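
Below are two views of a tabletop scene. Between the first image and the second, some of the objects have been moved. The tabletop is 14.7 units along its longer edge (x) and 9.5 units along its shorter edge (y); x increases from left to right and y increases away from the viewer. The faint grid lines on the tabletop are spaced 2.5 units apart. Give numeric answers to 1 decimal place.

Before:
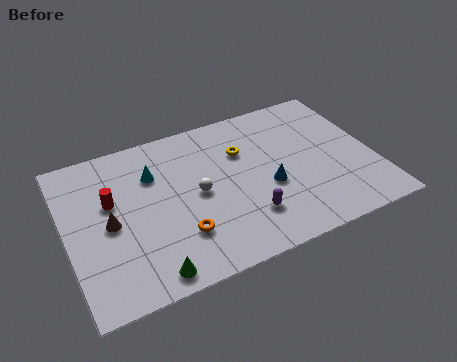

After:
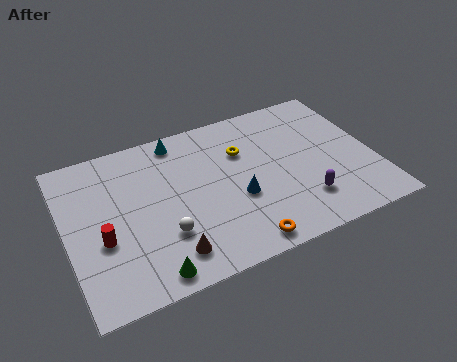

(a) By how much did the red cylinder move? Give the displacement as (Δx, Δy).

(-0.6, -2.1)

The red cylinder started near (2.2, 5.8) and ended near (1.6, 3.7).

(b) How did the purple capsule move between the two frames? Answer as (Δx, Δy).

(2.7, -0.1)

The purple capsule started near (8.3, 2.4) and ended near (11.0, 2.3).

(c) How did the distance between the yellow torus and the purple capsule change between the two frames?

+0.7

The distance was about 4.1 in the first image and 4.8 in the second, so they moved 0.7 units further apart.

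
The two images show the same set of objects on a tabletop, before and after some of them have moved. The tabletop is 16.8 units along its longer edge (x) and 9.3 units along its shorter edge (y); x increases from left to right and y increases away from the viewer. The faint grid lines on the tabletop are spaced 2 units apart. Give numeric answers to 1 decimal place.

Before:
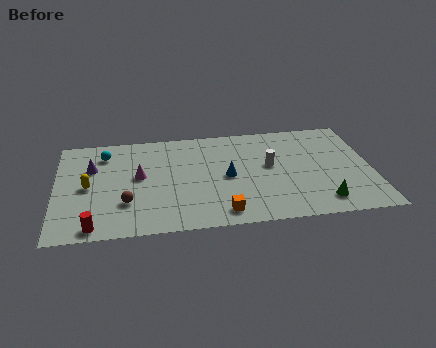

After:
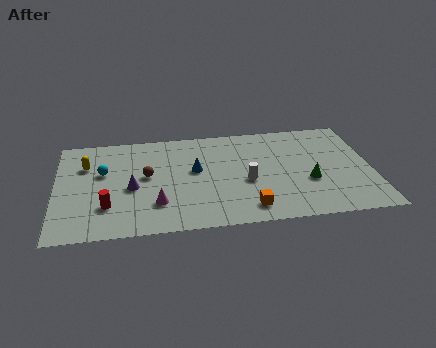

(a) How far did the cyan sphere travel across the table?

1.7

From (2.6, 7.4) to (2.5, 5.7), the cyan sphere covered √(0.1² + 1.7²) ≈ 1.7 units.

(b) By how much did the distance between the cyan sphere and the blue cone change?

-2.2

They were about 7.1 units apart before and 4.9 after — 2.2 units closer together.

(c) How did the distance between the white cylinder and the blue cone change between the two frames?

+0.6

The distance was about 2.4 in the first image and 3.0 in the second, so they moved 0.6 units further apart.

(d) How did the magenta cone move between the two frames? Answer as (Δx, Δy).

(0.9, -2.6)

The magenta cone was at about (4.4, 5.1) and moved to about (5.3, 2.5).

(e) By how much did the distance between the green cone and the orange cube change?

-1.4

They were about 5.3 units apart before and 3.9 after — 1.4 units closer together.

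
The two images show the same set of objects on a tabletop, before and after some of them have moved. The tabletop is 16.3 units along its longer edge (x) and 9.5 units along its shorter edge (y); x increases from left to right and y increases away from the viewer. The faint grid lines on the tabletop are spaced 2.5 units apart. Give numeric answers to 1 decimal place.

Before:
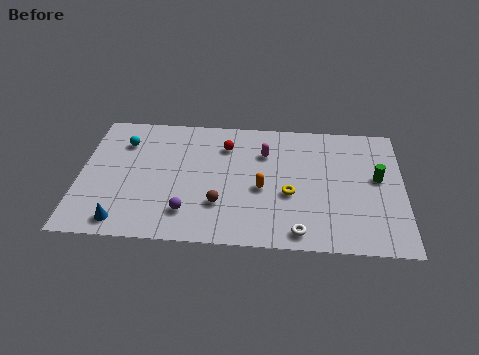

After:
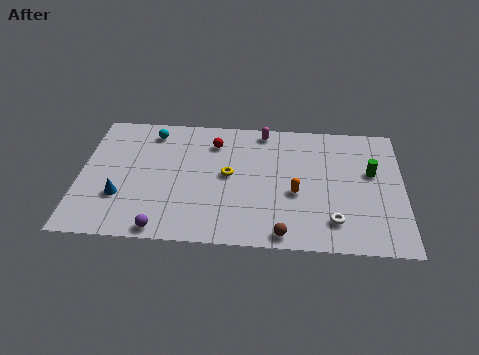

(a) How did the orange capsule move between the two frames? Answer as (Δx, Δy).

(1.7, -0.2)

The orange capsule was at about (9.2, 4.1) and moved to about (10.9, 3.9).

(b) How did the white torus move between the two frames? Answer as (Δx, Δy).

(1.7, 0.9)

The white torus started near (11.1, 1.1) and ended near (12.8, 2.0).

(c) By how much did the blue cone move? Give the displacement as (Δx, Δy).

(-0.2, 1.8)

The blue cone started near (2.3, 1.2) and ended near (2.1, 3.0).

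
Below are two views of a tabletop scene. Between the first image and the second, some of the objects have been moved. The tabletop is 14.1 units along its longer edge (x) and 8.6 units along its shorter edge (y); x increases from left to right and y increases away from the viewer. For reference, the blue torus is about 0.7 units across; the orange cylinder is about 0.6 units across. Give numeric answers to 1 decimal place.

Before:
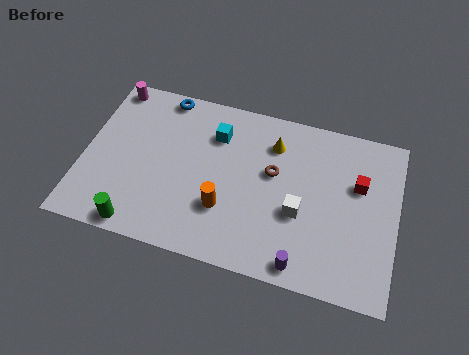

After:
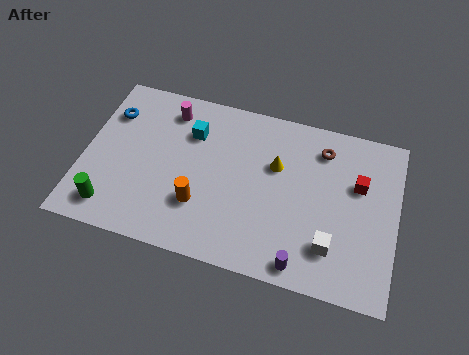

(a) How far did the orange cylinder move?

1.1

From (6.5, 2.7) to (5.4, 2.6), the orange cylinder covered √(1.1² + 0.1²) ≈ 1.1 units.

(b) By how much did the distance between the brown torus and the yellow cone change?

+0.9

Before: roughly 1.5 units apart; after: 2.4. That's 0.9 units further apart.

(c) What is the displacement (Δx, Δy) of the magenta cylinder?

(2.7, -0.6)

The magenta cylinder started near (0.9, 7.7) and ended near (3.6, 7.1).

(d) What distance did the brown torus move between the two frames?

2.8

The brown torus was near (8.5, 5.1) before and (10.6, 6.9) after, so it travelled √(2.1² + 1.8²) ≈ 2.8 units.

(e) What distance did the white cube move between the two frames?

2.0

The white cube was near (9.8, 3.4) before and (11.3, 2.1) after, so it travelled √(1.5² + 1.3²) ≈ 2.0 units.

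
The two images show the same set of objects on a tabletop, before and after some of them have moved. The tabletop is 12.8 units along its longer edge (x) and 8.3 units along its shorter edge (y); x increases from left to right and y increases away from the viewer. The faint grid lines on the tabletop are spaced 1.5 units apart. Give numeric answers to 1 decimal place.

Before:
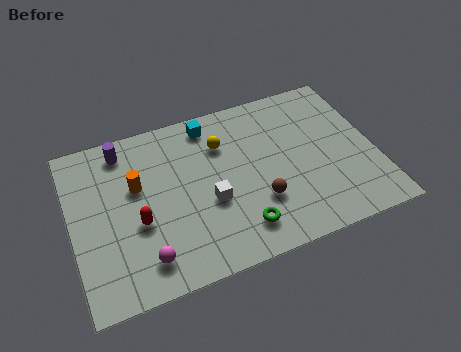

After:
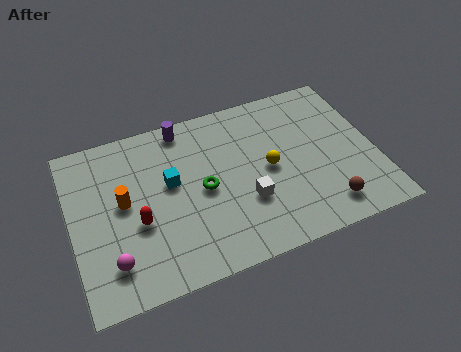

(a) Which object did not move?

the red capsule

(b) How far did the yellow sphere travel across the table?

2.6

From (6.5, 6.0) to (8.3, 4.1), the yellow sphere covered √(1.8² + 1.9²) ≈ 2.6 units.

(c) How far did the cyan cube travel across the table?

3.1

From (6.1, 7.2) to (4.2, 4.8), the cyan cube covered √(1.9² + 2.4²) ≈ 3.1 units.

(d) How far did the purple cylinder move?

2.6

From (2.4, 7.1) to (5.0, 7.4), the purple cylinder covered √(2.6² + 0.3²) ≈ 2.6 units.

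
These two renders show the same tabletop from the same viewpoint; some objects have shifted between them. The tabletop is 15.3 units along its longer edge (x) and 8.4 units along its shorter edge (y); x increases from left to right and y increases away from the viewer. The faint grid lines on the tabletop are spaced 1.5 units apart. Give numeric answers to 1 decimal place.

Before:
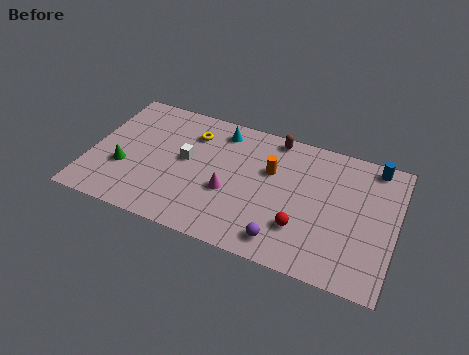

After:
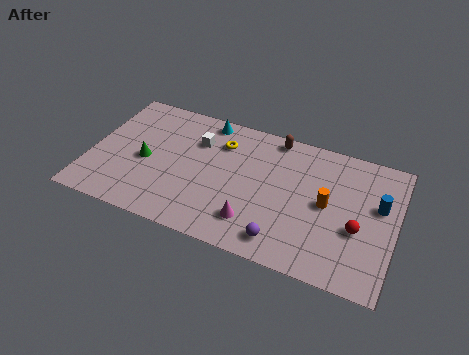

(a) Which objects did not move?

the brown capsule and the purple sphere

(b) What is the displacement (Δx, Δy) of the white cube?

(0.4, 1.4)

The white cube started near (4.8, 4.6) and ended near (5.2, 6.0).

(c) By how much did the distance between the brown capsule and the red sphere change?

+0.7

The distance was about 5.5 in the first image and 6.2 in the second, so they moved 0.7 units further apart.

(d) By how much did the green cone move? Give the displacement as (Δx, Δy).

(1.0, 0.8)

The green cone was at about (1.8, 3.0) and moved to about (2.8, 3.8).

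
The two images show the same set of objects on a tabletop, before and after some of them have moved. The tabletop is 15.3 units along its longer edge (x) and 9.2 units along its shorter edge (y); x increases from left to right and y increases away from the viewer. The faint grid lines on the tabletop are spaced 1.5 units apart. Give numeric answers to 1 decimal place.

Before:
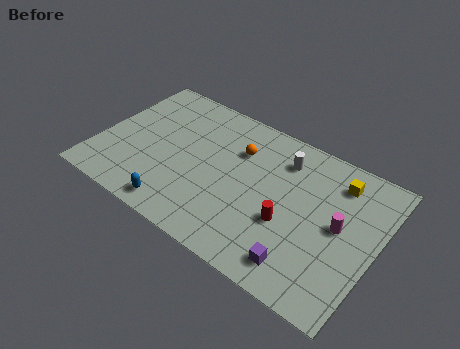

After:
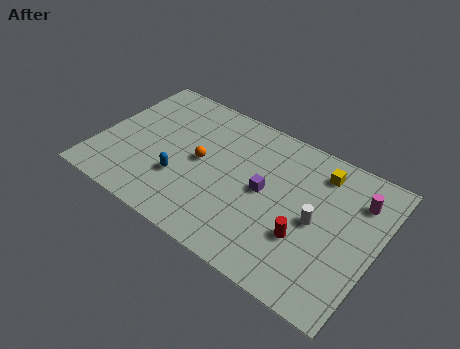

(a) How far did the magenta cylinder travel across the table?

2.2

The magenta cylinder was near (13.3, 4.8) before and (14.0, 6.9) after, so it travelled √(0.7² + 2.1²) ≈ 2.2 units.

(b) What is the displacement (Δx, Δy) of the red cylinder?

(1.0, -0.4)

The red cylinder started near (10.7, 3.5) and ended near (11.7, 3.1).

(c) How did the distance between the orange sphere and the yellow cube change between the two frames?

+1.3

The distance was about 5.5 in the first image and 6.8 in the second, so they moved 1.3 units further apart.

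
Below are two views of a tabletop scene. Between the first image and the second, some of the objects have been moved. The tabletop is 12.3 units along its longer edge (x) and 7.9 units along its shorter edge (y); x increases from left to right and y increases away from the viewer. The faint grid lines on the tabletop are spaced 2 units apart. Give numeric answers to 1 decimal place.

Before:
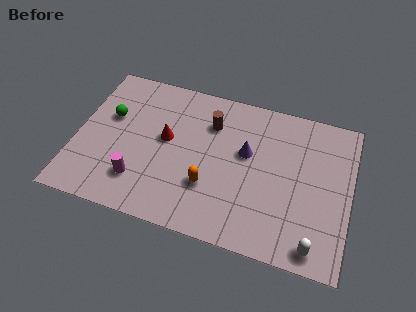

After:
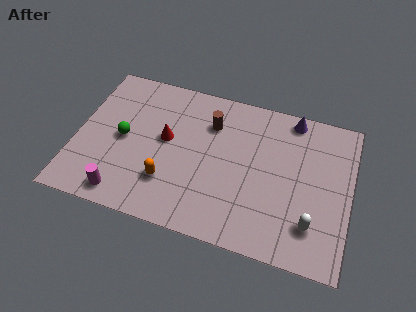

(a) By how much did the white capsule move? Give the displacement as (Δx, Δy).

(-0.2, 1.0)

From the two frames, the white capsule sits at roughly (10.9, 0.9) before and (10.7, 1.9) after.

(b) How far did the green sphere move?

1.2

From (1.4, 4.9) to (2.1, 3.9), the green sphere covered √(0.7² + 1.0²) ≈ 1.2 units.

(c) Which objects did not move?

the brown cylinder and the red cone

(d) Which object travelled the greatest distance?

the purple cone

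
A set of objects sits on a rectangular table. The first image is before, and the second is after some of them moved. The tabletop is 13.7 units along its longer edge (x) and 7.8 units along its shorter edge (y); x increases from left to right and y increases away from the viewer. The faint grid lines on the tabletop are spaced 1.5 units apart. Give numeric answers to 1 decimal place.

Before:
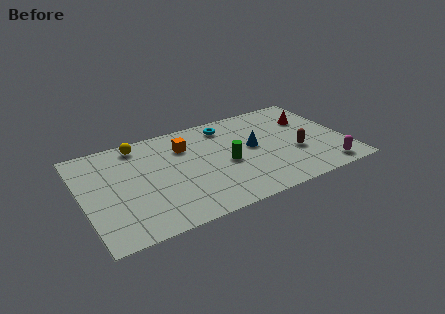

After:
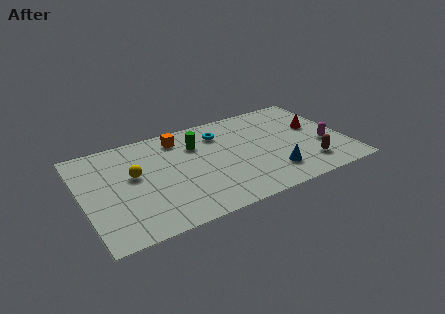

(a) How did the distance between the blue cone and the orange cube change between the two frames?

+2.7

Before: roughly 3.7 units apart; after: 6.4. That's 2.7 units further apart.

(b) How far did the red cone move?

0.8

The red cone moved from about (12.1, 5.4) to (12.3, 4.6), a distance of √(0.2² + 0.8²) ≈ 0.8.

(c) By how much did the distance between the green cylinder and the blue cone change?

+3.5

The distance was about 1.7 in the first image and 5.2 in the second, so they moved 3.5 units further apart.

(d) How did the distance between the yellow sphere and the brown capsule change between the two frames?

+0.5

Before: roughly 8.7 units apart; after: 9.2. That's 0.5 units further apart.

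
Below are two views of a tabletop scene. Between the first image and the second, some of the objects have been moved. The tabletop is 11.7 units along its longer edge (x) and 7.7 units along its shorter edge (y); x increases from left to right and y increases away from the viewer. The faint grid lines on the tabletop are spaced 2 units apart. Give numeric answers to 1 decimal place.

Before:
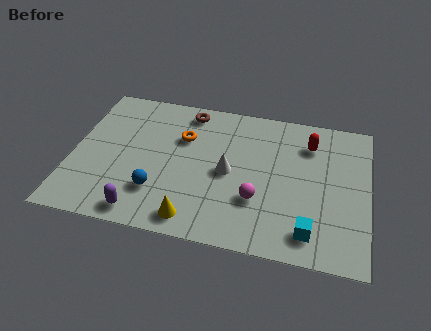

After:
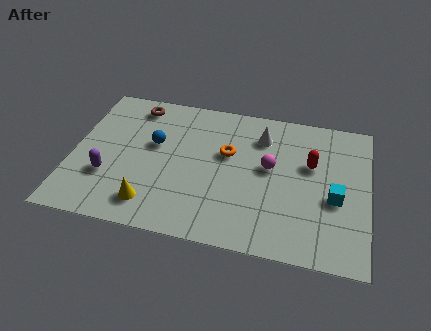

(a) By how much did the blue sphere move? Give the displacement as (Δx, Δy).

(-0.3, 2.5)

From the two frames, the blue sphere sits at roughly (3.5, 2.1) before and (3.2, 4.6) after.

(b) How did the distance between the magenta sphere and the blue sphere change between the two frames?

+0.7

Before: roughly 3.9 units apart; after: 4.6. That's 0.7 units further apart.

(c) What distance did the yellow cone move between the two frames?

1.7

The yellow cone was near (5.0, 1.0) before and (3.3, 1.4) after, so it travelled √(1.7² + 0.4²) ≈ 1.7 units.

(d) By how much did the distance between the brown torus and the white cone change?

+1.6

They were about 3.5 units apart before and 5.1 after — 1.6 units further apart.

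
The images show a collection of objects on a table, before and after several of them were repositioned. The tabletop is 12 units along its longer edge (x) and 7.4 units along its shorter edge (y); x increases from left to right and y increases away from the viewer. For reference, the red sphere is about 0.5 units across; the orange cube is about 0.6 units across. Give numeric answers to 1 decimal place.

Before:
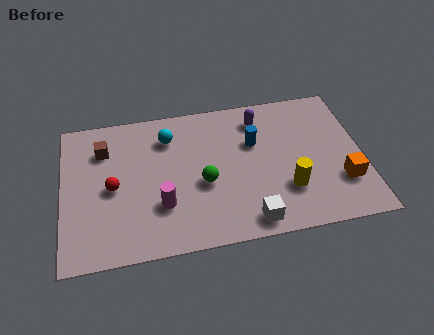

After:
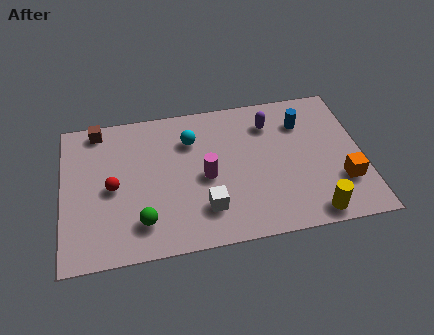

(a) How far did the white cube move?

1.9

The white cube moved from about (7.3, 0.9) to (5.6, 1.8), a distance of √(1.7² + 0.9²) ≈ 1.9.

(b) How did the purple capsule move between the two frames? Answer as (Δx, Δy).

(0.4, -0.3)

The purple capsule started near (8.0, 6.0) and ended near (8.4, 5.7).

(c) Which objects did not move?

the orange cube and the red sphere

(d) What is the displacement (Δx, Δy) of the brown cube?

(-0.2, 1.1)

The brown cube was at about (1.7, 5.5) and moved to about (1.5, 6.6).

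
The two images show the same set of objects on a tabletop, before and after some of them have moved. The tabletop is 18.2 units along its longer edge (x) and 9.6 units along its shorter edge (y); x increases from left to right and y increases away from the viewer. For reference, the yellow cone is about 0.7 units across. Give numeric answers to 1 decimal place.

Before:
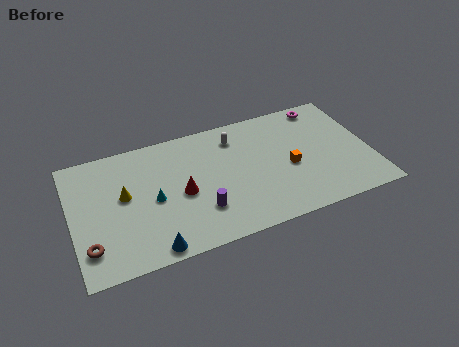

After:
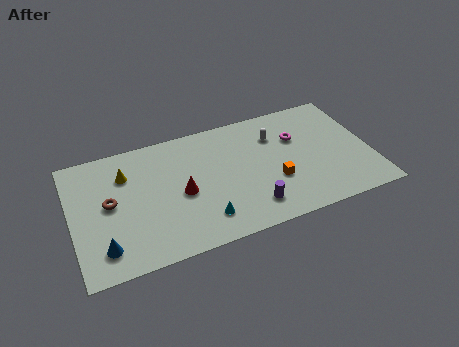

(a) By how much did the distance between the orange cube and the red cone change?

-0.9

They were about 6.6 units apart before and 5.7 after — 0.9 units closer together.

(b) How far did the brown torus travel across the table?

3.2

From (0.9, 2.2) to (2.3, 5.1), the brown torus covered √(1.4² + 2.9²) ≈ 3.2 units.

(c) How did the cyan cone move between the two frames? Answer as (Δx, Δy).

(2.8, -2.5)

The cyan cone started near (4.9, 4.5) and ended near (7.7, 2.0).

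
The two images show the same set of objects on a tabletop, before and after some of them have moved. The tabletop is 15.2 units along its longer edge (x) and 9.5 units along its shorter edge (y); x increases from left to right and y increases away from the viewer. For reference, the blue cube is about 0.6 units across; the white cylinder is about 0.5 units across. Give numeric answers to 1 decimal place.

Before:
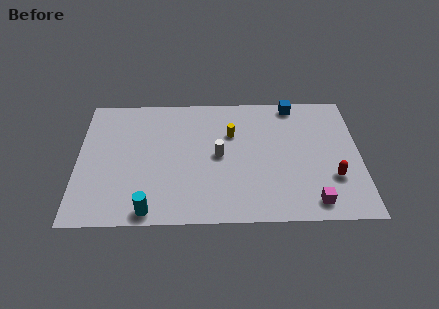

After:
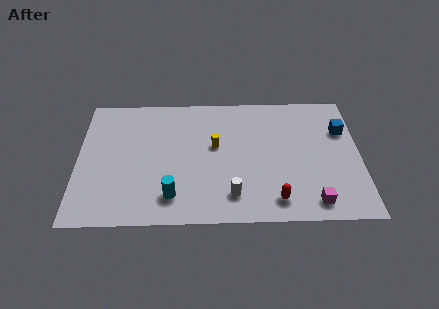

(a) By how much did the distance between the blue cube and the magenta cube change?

-1.9

The distance was about 7.4 in the first image and 5.5 in the second, so they moved 1.9 units closer together.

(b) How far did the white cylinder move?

3.0

The white cylinder was near (7.6, 4.8) before and (8.3, 1.9) after, so it travelled √(0.7² + 2.9²) ≈ 3.0 units.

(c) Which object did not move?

the magenta cube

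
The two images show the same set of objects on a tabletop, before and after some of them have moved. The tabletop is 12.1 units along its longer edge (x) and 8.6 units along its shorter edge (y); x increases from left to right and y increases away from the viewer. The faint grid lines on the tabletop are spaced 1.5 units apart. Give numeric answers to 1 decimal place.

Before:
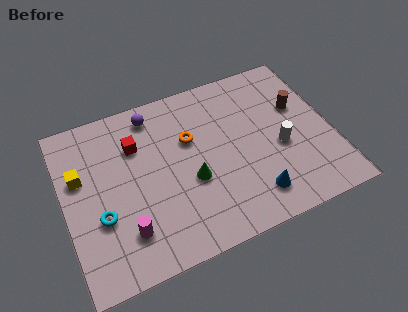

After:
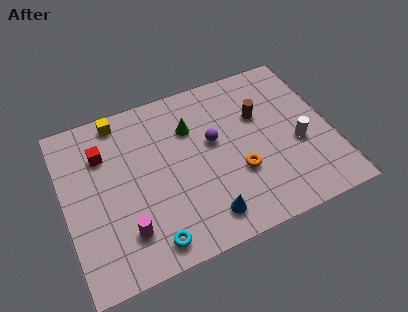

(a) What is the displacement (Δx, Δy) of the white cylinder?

(0.8, -0.1)

From the two frames, the white cylinder sits at roughly (9.7, 3.6) before and (10.5, 3.5) after.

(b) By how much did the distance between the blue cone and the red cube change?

-0.3

They were about 6.6 units apart before and 6.3 after — 0.3 units closer together.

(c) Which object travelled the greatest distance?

the purple sphere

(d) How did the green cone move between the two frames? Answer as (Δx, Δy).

(0.3, 2.7)

The green cone started near (5.6, 3.4) and ended near (5.9, 6.1).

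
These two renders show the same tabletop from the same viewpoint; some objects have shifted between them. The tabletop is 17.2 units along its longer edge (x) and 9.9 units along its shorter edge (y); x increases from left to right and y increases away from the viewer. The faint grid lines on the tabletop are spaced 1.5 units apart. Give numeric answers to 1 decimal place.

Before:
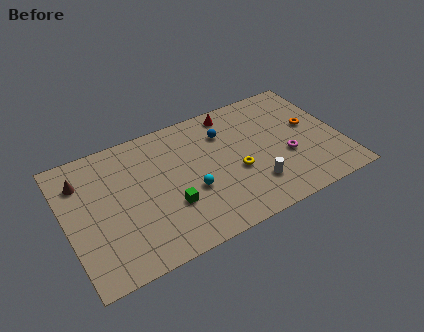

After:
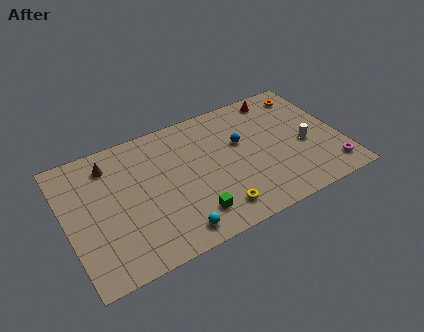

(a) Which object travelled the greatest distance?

the white cylinder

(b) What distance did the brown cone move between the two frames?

1.9

The brown cone moved from about (1.2, 7.5) to (3.0, 8.0), a distance of √(1.8² + 0.5²) ≈ 1.9.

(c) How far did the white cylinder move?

3.9

The white cylinder moved from about (11.4, 2.5) to (14.9, 4.2), a distance of √(3.5² + 1.7²) ≈ 3.9.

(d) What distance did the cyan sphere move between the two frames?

2.9

The cyan sphere moved from about (7.6, 3.8) to (6.2, 1.3), a distance of √(1.4² + 2.5²) ≈ 2.9.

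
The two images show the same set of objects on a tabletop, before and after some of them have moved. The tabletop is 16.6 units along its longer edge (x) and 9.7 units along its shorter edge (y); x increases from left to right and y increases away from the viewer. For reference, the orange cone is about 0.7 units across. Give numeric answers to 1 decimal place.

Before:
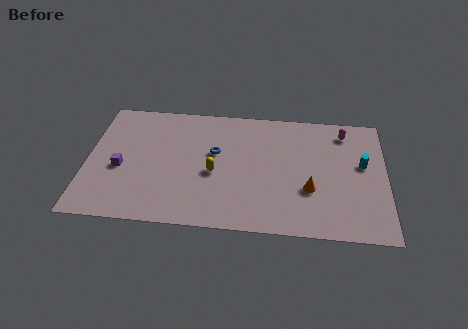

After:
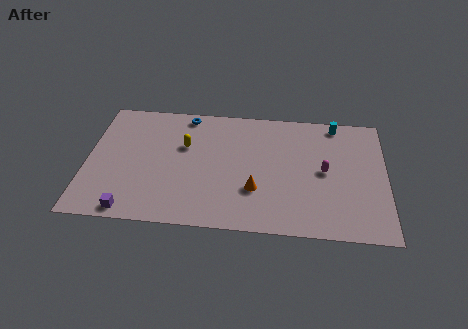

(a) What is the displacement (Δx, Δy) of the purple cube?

(0.7, -3.2)

The purple cube started near (1.9, 4.1) and ended near (2.6, 0.9).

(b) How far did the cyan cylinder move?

3.4

From (15.3, 5.6) to (13.8, 8.7), the cyan cylinder covered √(1.5² + 3.1²) ≈ 3.4 units.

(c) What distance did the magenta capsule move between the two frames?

3.4

The magenta capsule moved from about (14.3, 8.1) to (13.2, 4.9), a distance of √(1.1² + 3.2²) ≈ 3.4.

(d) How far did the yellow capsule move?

2.6

From (7.1, 4.2) to (5.4, 6.2), the yellow capsule covered √(1.7² + 2.0²) ≈ 2.6 units.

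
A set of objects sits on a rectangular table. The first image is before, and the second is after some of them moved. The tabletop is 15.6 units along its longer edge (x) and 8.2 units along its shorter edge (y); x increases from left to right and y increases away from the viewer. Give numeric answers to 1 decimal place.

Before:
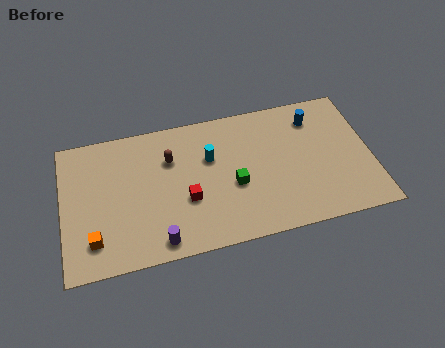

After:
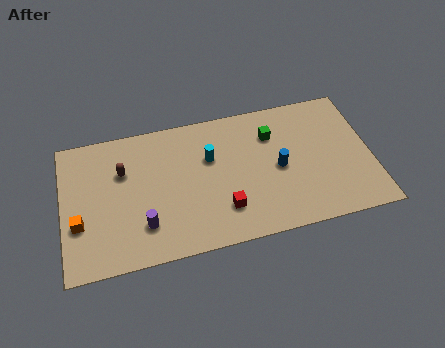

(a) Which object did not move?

the cyan cylinder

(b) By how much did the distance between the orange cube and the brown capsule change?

-2.1

The distance was about 5.6 in the first image and 3.5 in the second, so they moved 2.1 units closer together.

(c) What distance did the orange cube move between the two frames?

1.3

The orange cube moved from about (1.5, 1.8) to (0.8, 2.9), a distance of √(0.7² + 1.1²) ≈ 1.3.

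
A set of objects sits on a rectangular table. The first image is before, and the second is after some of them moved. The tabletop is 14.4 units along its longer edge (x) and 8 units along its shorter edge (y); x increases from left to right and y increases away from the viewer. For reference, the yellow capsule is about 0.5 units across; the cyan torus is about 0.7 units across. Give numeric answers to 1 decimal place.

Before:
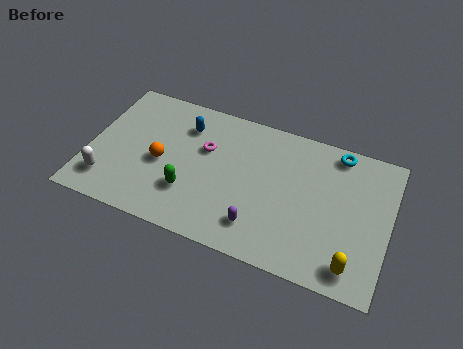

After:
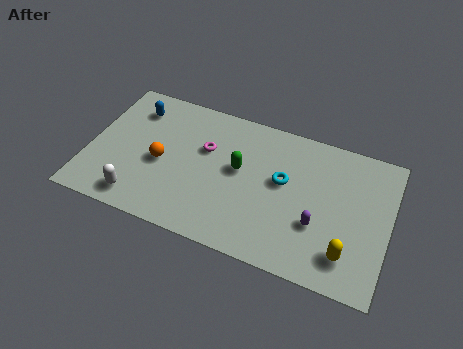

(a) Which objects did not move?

the orange sphere and the magenta torus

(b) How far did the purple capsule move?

2.9

The purple capsule was near (8.4, 1.7) before and (11.1, 2.8) after, so it travelled √(2.7² + 1.1²) ≈ 2.9 units.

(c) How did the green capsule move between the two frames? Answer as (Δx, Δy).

(2.2, 2.1)

From the two frames, the green capsule sits at roughly (5.0, 2.4) before and (7.2, 4.5) after.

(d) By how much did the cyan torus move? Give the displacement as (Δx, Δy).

(-2.4, -2.5)

From the two frames, the cyan torus sits at roughly (11.7, 7.1) before and (9.3, 4.6) after.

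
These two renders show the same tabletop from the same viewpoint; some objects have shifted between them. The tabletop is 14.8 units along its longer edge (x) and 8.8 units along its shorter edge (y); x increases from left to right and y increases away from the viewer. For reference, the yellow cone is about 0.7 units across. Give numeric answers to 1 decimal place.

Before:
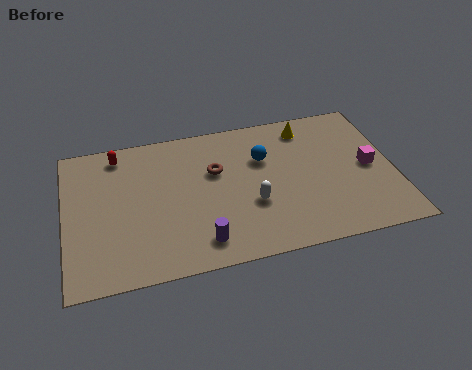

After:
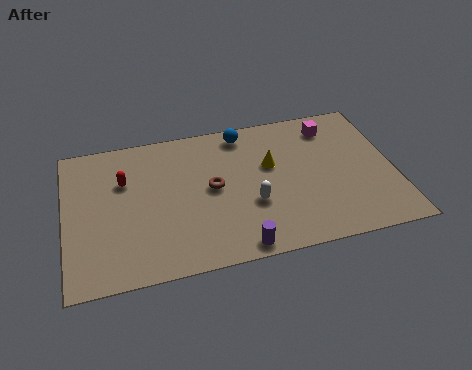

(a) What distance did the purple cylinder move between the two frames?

1.7

From (5.9, 1.5) to (7.5, 0.8), the purple cylinder covered √(1.6² + 0.7²) ≈ 1.7 units.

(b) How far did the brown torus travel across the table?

1.0

The brown torus was near (6.8, 5.6) before and (6.6, 4.6) after, so it travelled √(0.2² + 1.0²) ≈ 1.0 units.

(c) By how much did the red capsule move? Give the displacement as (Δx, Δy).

(0.2, -1.7)

The red capsule started near (2.5, 7.6) and ended near (2.7, 5.9).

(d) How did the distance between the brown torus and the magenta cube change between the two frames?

-0.8

The distance was about 7.0 in the first image and 6.2 in the second, so they moved 0.8 units closer together.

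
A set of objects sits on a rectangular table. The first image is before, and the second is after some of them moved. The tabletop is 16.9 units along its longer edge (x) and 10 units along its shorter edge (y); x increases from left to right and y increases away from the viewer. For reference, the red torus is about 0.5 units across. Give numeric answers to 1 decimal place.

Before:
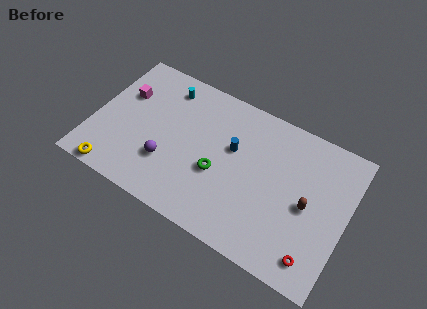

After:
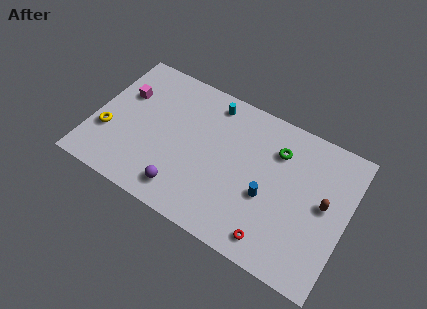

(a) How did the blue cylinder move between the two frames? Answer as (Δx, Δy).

(2.6, -2.1)

From the two frames, the blue cylinder sits at roughly (9.2, 6.1) before and (11.8, 4.0) after.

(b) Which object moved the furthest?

the green torus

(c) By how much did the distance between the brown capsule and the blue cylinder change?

-1.6

They were about 5.4 units apart before and 3.8 after — 1.6 units closer together.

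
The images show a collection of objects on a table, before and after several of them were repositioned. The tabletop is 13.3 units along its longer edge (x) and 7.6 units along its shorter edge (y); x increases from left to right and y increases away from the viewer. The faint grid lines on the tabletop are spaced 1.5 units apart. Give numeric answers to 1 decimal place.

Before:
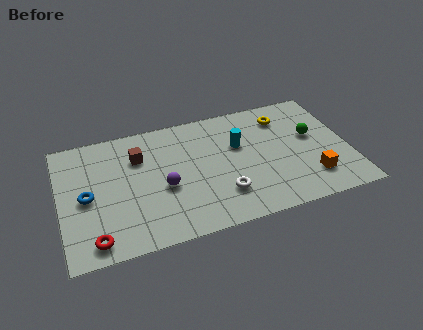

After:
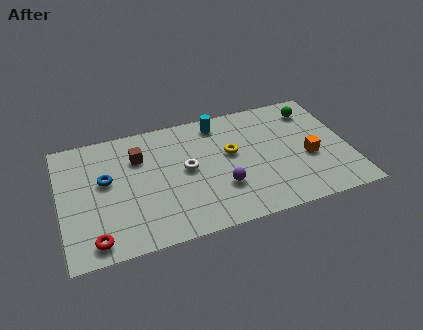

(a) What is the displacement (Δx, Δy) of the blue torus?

(0.9, 0.8)

The blue torus started near (1.2, 3.6) and ended near (2.1, 4.4).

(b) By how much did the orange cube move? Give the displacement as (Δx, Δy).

(0.0, 1.3)

From the two frames, the orange cube sits at roughly (11.4, 1.8) before and (11.4, 3.1) after.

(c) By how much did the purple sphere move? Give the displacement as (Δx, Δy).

(2.6, -0.8)

The purple sphere was at about (4.7, 3.2) and moved to about (7.3, 2.4).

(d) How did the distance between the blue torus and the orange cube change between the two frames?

-1.0

The distance was about 10.4 in the first image and 9.4 in the second, so they moved 1.0 units closer together.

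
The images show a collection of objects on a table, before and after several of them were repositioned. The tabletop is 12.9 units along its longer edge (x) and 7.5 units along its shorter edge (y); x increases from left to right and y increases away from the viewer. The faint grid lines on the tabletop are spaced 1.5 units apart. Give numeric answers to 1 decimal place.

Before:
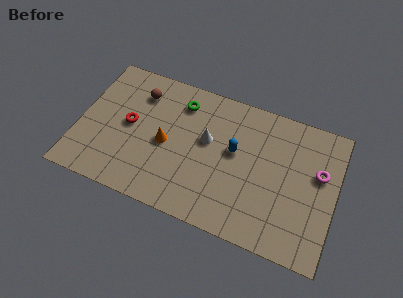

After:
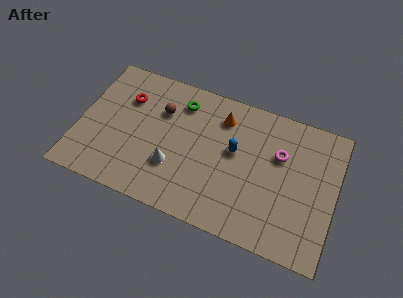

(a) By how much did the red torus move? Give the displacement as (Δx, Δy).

(-0.3, 1.4)

The red torus started near (2.5, 3.9) and ended near (2.2, 5.3).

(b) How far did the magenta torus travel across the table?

2.0

From (12.0, 4.6) to (10.0, 4.9), the magenta torus covered √(2.0² + 0.3²) ≈ 2.0 units.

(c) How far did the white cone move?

2.5

The white cone was near (6.4, 4.4) before and (4.9, 2.4) after, so it travelled √(1.5² + 2.0²) ≈ 2.5 units.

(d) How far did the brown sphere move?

1.3

From (2.8, 5.8) to (4.0, 5.2), the brown sphere covered √(1.2² + 0.6²) ≈ 1.3 units.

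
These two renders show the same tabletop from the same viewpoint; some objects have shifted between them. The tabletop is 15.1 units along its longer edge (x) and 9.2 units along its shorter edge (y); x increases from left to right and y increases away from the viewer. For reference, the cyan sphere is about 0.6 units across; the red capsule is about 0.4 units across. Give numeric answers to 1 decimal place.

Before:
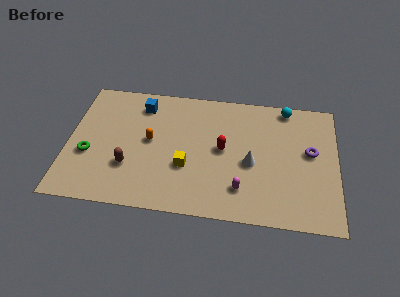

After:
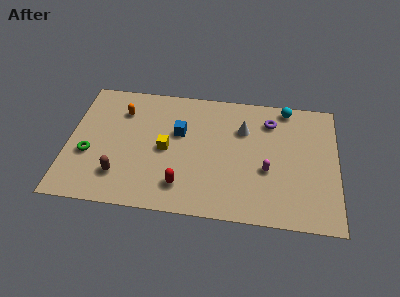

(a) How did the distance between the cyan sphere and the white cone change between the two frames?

-1.6

The distance was about 4.7 in the first image and 3.1 in the second, so they moved 1.6 units closer together.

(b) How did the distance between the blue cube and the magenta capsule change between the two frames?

-2.5

They were about 7.9 units apart before and 5.4 after — 2.5 units closer together.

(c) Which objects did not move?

the green torus and the cyan sphere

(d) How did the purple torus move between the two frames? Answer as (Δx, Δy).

(-2.3, 2.0)

From the two frames, the purple torus sits at roughly (13.6, 5.2) before and (11.3, 7.2) after.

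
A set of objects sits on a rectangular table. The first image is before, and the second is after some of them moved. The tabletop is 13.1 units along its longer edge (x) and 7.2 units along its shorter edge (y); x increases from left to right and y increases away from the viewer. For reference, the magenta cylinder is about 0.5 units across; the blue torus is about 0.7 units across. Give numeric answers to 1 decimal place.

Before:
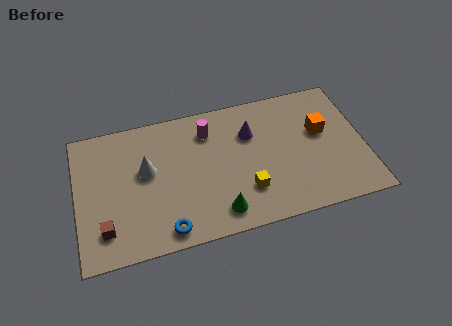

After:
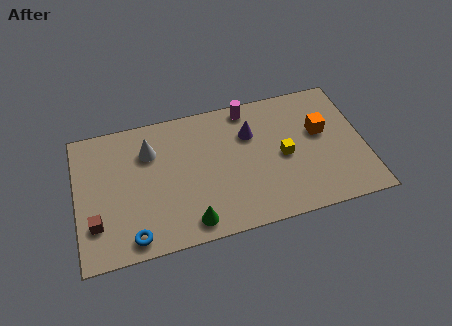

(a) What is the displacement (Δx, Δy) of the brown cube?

(-0.4, 0.4)

From the two frames, the brown cube sits at roughly (1.2, 1.6) before and (0.8, 2.0) after.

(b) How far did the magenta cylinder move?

2.1

The magenta cylinder moved from about (6.1, 5.6) to (8.0, 6.4), a distance of √(1.9² + 0.8²) ≈ 2.1.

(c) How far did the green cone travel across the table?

1.3

The green cone moved from about (6.3, 1.2) to (5.0, 1.0), a distance of √(1.3² + 0.2²) ≈ 1.3.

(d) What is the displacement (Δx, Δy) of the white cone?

(0.2, 1.0)

From the two frames, the white cone sits at roughly (3.2, 4.2) before and (3.4, 5.2) after.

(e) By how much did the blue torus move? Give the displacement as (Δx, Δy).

(-1.5, 0.0)

The blue torus was at about (3.9, 0.9) and moved to about (2.4, 0.9).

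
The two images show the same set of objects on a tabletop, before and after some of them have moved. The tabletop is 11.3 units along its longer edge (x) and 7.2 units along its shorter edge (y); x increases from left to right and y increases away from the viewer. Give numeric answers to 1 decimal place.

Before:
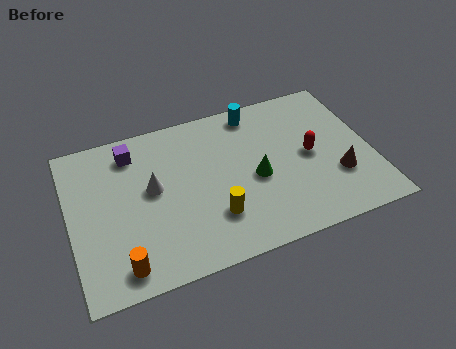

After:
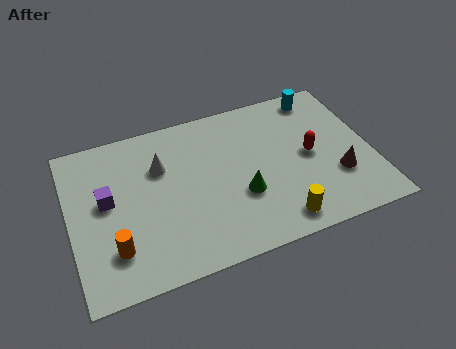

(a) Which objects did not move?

the red capsule and the brown cone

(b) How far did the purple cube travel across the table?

2.2

From (2.5, 5.9) to (1.4, 4.0), the purple cube covered √(1.1² + 1.9²) ≈ 2.2 units.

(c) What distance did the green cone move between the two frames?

0.8

The green cone moved from about (6.9, 3.2) to (6.3, 2.6), a distance of √(0.6² + 0.6²) ≈ 0.8.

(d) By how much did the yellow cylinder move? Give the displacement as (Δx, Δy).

(2.3, -1.0)

From the two frames, the yellow cylinder sits at roughly (5.2, 2.0) before and (7.5, 1.0) after.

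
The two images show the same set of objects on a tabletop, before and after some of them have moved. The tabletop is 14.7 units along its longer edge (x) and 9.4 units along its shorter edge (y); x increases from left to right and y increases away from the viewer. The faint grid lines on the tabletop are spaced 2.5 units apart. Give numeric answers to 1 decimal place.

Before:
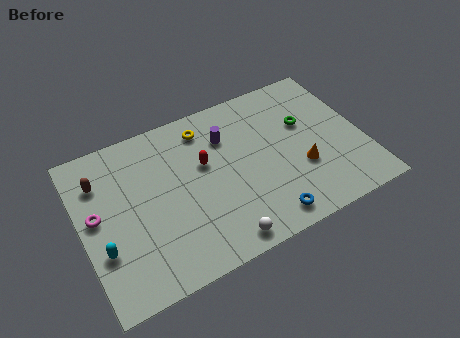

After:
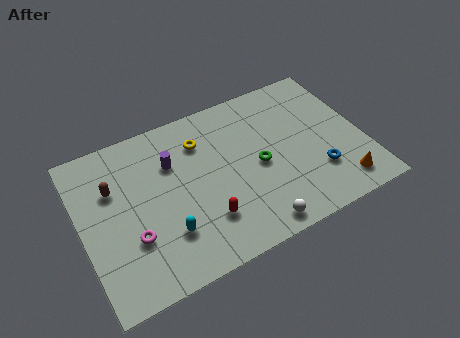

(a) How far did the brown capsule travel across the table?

0.9

From (1.2, 7.0) to (1.8, 6.3), the brown capsule covered √(0.6² + 0.7²) ≈ 0.9 units.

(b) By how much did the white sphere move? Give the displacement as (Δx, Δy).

(1.8, 0.0)

From the two frames, the white sphere sits at roughly (6.7, 1.0) before and (8.5, 1.0) after.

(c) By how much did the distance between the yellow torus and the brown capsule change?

-0.9

The distance was about 5.7 in the first image and 4.8 in the second, so they moved 0.9 units closer together.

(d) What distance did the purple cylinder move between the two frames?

2.9

The purple cylinder was near (7.8, 6.8) before and (4.9, 6.5) after, so it travelled √(2.9² + 0.3²) ≈ 2.9 units.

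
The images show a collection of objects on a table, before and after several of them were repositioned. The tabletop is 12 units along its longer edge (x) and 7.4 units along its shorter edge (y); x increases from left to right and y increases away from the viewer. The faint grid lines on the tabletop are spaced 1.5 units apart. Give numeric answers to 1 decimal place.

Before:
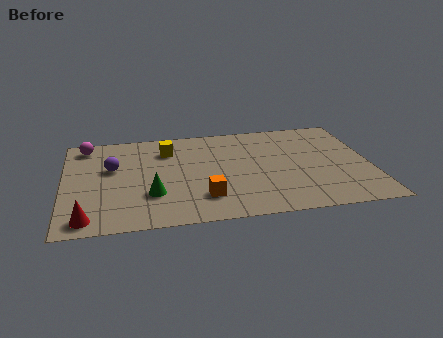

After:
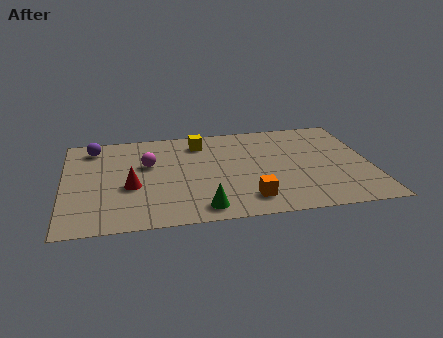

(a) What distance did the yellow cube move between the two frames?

1.4

The yellow cube was near (4.1, 5.6) before and (5.4, 6.0) after, so it travelled √(1.3² + 0.4²) ≈ 1.4 units.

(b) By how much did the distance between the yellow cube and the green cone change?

+1.6

The distance was about 3.4 in the first image and 5.0 in the second, so they moved 1.6 units further apart.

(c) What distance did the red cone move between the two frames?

2.7

From (0.9, 0.9) to (2.6, 3.0), the red cone covered √(1.7² + 2.1²) ≈ 2.7 units.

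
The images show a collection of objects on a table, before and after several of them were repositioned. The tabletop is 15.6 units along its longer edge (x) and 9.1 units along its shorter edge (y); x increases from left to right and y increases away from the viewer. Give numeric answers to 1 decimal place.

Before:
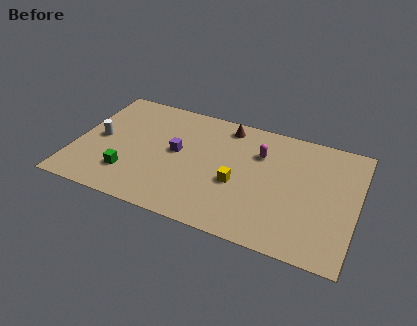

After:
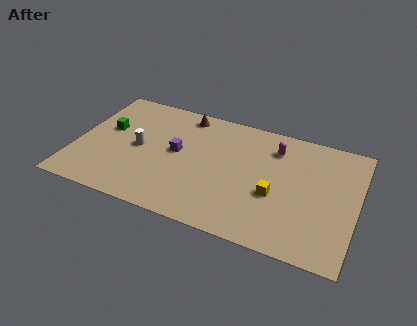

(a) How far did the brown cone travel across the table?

2.4

The brown cone was near (8.1, 7.9) before and (5.7, 8.0) after, so it travelled √(2.4² + 0.1²) ≈ 2.4 units.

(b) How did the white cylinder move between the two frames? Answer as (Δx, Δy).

(2.2, 0.0)

From the two frames, the white cylinder sits at roughly (1.3, 4.5) before and (3.5, 4.5) after.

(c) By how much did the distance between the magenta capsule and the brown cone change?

+2.8

They were about 2.5 units apart before and 5.3 after — 2.8 units further apart.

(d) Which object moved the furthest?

the green cube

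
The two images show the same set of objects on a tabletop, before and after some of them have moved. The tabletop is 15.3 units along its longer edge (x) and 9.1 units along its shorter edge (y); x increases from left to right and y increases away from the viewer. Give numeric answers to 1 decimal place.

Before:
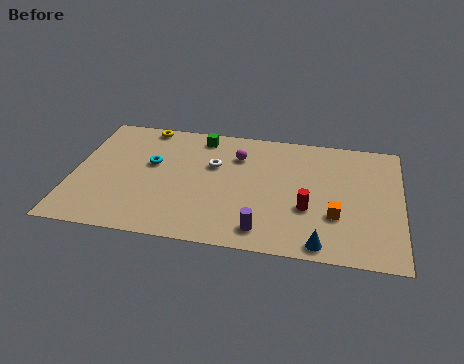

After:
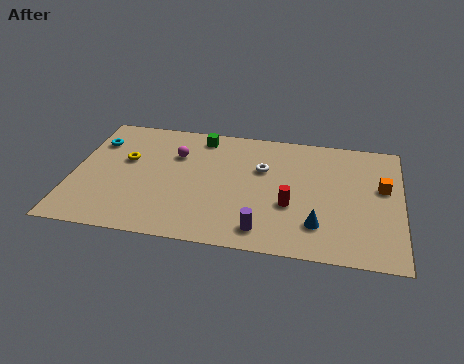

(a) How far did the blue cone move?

1.3

From (11.7, 0.9) to (11.5, 2.2), the blue cone covered √(0.2² + 1.3²) ≈ 1.3 units.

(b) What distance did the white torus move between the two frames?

2.3

The white torus was near (6.5, 5.8) before and (8.8, 5.9) after, so it travelled √(2.3² + 0.1²) ≈ 2.3 units.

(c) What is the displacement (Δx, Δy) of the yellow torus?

(-0.7, -2.8)

The yellow torus was at about (3.1, 8.3) and moved to about (2.4, 5.5).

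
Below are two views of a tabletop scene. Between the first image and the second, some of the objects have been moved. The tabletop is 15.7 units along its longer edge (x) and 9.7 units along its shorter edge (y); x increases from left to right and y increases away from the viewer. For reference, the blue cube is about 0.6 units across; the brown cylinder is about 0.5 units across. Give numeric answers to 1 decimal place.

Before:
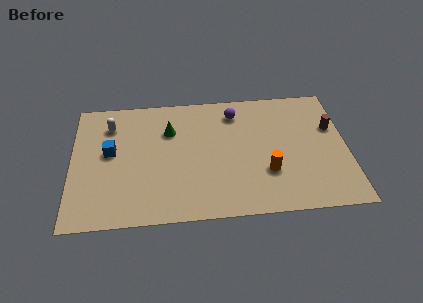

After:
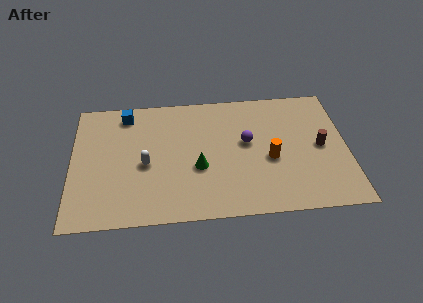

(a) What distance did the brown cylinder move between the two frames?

1.6

The brown cylinder moved from about (14.9, 6.2) to (14.2, 4.8), a distance of √(0.7² + 1.4²) ≈ 1.6.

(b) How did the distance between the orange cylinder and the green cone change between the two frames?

-2.5

The distance was about 6.6 in the first image and 4.1 in the second, so they moved 2.5 units closer together.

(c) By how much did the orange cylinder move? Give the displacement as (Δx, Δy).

(0.2, 1.0)

The orange cylinder was at about (11.1, 3.1) and moved to about (11.3, 4.1).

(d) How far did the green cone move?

3.4

The green cone moved from about (5.6, 6.8) to (7.2, 3.8), a distance of √(1.6² + 3.0²) ≈ 3.4.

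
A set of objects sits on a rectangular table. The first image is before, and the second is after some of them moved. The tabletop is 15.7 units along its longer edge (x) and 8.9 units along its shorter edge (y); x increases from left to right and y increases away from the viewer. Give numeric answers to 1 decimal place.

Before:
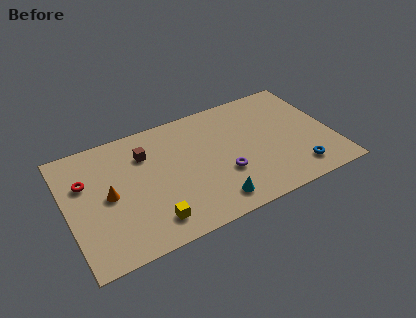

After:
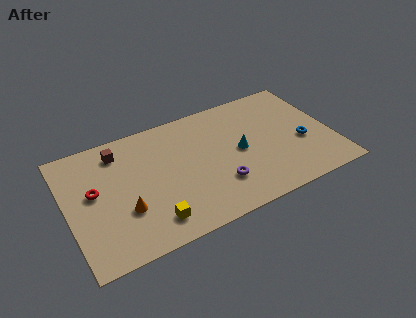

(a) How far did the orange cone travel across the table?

1.6

The orange cone was near (2.4, 4.4) before and (3.2, 3.0) after, so it travelled √(0.8² + 1.4²) ≈ 1.6 units.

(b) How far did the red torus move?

1.0

The red torus was near (1.2, 5.9) before and (1.6, 5.0) after, so it travelled √(0.4² + 0.9²) ≈ 1.0 units.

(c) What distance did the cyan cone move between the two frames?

3.6

The cyan cone moved from about (8.2, 1.4) to (10.2, 4.4), a distance of √(2.0² + 3.0²) ≈ 3.6.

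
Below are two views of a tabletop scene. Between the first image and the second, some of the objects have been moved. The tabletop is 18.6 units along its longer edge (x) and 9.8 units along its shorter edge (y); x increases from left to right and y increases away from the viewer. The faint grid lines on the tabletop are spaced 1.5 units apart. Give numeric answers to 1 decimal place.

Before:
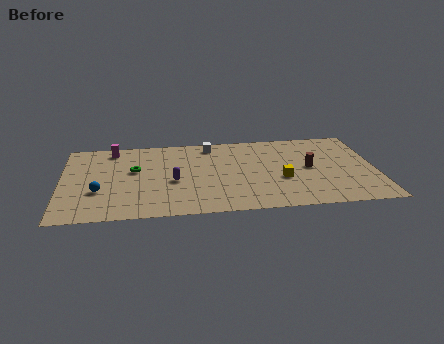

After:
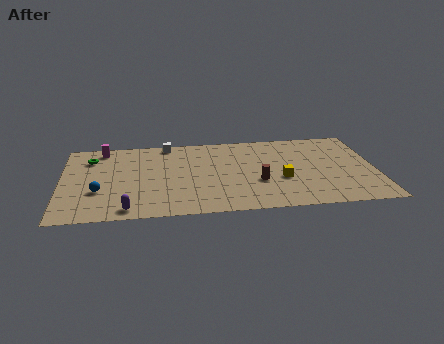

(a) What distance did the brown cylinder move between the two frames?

3.4

The brown cylinder was near (14.7, 5.0) before and (11.6, 3.6) after, so it travelled √(3.1² + 1.4²) ≈ 3.4 units.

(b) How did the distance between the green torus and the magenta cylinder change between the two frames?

-1.7

The distance was about 3.0 in the first image and 1.3 in the second, so they moved 1.7 units closer together.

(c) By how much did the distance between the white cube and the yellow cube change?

+2.2

They were about 6.2 units apart before and 8.4 after — 2.2 units further apart.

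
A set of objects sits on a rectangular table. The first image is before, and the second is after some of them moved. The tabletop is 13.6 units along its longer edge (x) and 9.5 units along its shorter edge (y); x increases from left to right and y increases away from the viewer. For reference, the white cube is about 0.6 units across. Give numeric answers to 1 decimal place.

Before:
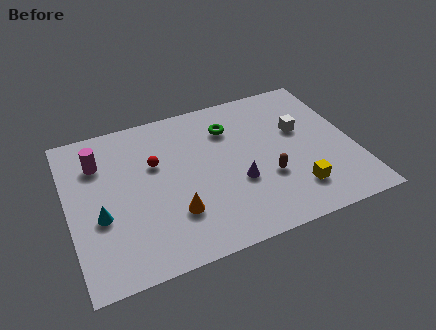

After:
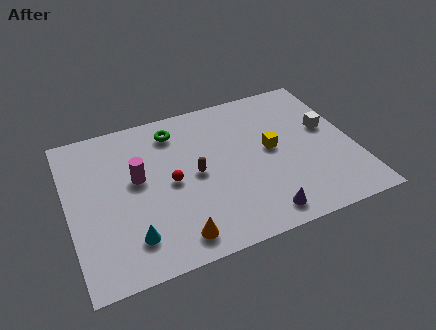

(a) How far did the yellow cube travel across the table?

3.0

The yellow cube moved from about (10.5, 2.1) to (9.7, 5.0), a distance of √(0.8² + 2.9²) ≈ 3.0.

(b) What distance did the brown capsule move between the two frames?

3.6

The brown capsule was near (9.3, 3.3) before and (6.0, 4.7) after, so it travelled √(3.3² + 1.4²) ≈ 3.6 units.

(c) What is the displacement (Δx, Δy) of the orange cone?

(-0.1, -1.4)

The orange cone was at about (4.8, 2.7) and moved to about (4.7, 1.3).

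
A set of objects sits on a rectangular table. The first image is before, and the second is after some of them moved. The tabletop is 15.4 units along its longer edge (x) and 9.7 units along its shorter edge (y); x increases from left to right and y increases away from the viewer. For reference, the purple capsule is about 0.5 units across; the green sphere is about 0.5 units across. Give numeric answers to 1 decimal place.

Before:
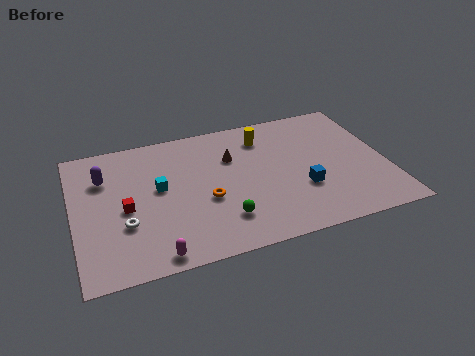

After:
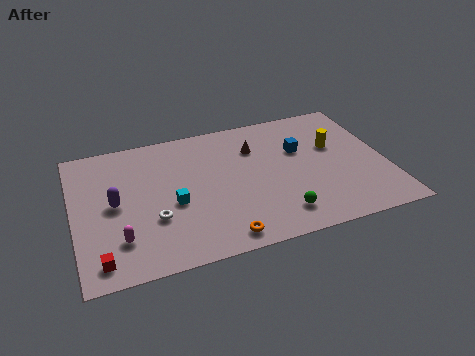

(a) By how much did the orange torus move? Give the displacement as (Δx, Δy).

(0.5, -2.8)

The orange torus started near (6.4, 3.9) and ended near (6.9, 1.1).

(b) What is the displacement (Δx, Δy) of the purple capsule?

(0.4, -2.0)

The purple capsule started near (1.6, 6.9) and ended near (2.0, 4.9).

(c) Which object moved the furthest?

the yellow cylinder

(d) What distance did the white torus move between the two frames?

1.4

The white torus moved from about (2.4, 3.3) to (3.8, 3.3), a distance of √(1.4² + 0.0²) ≈ 1.4.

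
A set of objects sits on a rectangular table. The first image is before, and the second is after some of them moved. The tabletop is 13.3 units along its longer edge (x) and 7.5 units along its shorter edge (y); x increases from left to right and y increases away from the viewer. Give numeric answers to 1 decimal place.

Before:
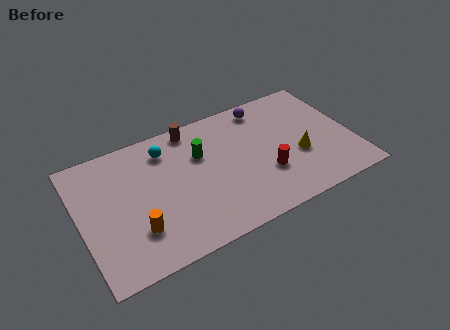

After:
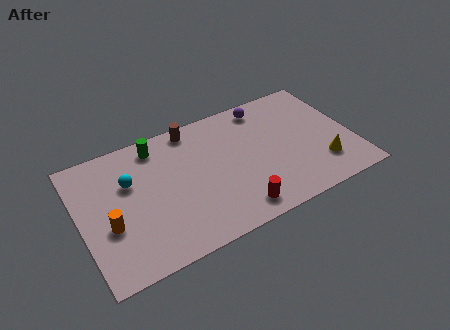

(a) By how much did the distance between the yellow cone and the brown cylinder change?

+1.4

The distance was about 6.1 in the first image and 7.5 in the second, so they moved 1.4 units further apart.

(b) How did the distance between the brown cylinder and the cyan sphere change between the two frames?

+2.2

Before: roughly 1.6 units apart; after: 3.8. That's 2.2 units further apart.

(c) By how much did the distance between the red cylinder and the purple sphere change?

+1.8

The distance was about 4.0 in the first image and 5.8 in the second, so they moved 1.8 units further apart.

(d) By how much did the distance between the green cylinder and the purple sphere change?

+1.7

Before: roughly 3.7 units apart; after: 5.4. That's 1.7 units further apart.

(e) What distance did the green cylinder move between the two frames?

2.4

The green cylinder moved from about (6.0, 5.0) to (4.0, 6.4), a distance of √(2.0² + 1.4²) ≈ 2.4.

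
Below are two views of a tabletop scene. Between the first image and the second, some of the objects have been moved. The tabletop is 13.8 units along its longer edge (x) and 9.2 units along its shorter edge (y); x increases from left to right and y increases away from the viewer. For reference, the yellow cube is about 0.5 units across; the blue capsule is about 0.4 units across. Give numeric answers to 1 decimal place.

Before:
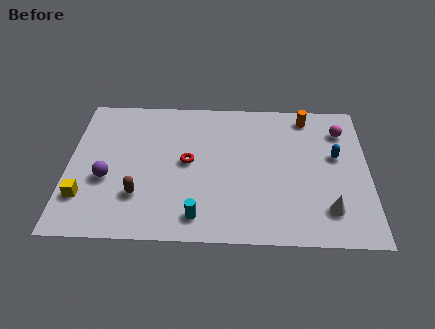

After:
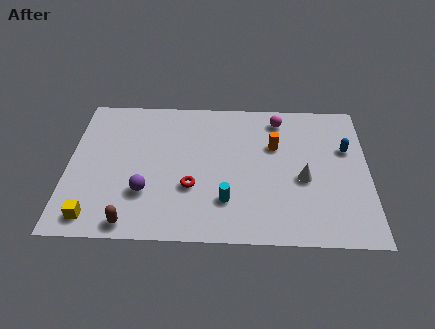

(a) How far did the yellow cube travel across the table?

1.3

The yellow cube moved from about (0.8, 2.4) to (1.3, 1.2), a distance of √(0.5² + 1.2²) ≈ 1.3.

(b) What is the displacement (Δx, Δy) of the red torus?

(0.2, -1.6)

From the two frames, the red torus sits at roughly (5.5, 4.8) before and (5.7, 3.2) after.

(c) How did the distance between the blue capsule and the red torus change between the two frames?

+0.8

The distance was about 6.8 in the first image and 7.6 in the second, so they moved 0.8 units further apart.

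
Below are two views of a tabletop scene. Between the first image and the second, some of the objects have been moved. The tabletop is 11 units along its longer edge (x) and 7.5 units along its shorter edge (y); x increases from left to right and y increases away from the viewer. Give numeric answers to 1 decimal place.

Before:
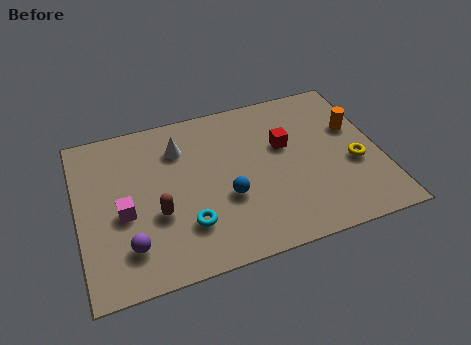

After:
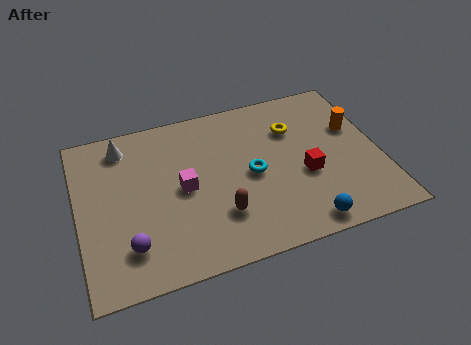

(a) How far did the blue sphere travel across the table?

3.3

The blue sphere moved from about (5.3, 2.8) to (7.9, 0.8), a distance of √(2.6² + 2.0²) ≈ 3.3.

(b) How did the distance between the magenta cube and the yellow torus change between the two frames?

-3.9

The distance was about 8.4 in the first image and 4.5 in the second, so they moved 3.9 units closer together.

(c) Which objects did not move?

the orange cylinder and the purple sphere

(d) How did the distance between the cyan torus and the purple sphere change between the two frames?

+2.9

They were about 2.1 units apart before and 5.0 after — 2.9 units further apart.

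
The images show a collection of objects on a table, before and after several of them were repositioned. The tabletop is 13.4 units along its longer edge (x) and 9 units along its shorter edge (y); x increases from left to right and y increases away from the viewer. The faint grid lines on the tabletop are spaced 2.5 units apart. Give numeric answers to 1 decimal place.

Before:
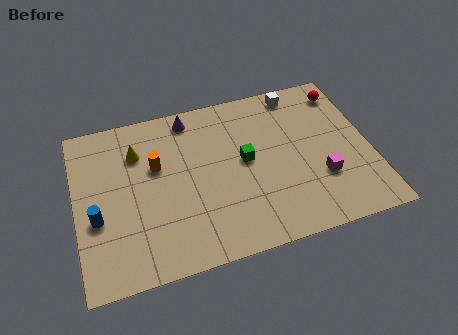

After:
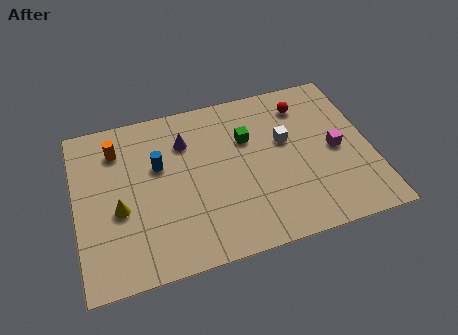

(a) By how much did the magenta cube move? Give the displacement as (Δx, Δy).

(0.8, 1.4)

The magenta cube was at about (11.0, 2.9) and moved to about (11.8, 4.3).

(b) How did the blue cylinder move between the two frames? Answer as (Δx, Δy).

(2.9, 2.1)

From the two frames, the blue cylinder sits at roughly (0.9, 3.5) before and (3.8, 5.6) after.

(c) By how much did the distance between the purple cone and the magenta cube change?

-0.4

They were about 7.5 units apart before and 7.1 after — 0.4 units closer together.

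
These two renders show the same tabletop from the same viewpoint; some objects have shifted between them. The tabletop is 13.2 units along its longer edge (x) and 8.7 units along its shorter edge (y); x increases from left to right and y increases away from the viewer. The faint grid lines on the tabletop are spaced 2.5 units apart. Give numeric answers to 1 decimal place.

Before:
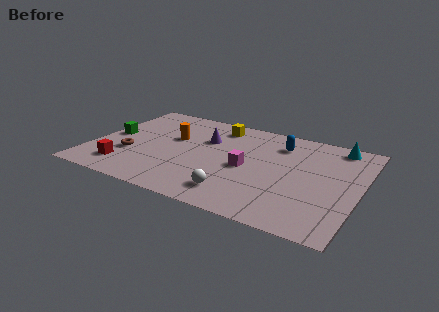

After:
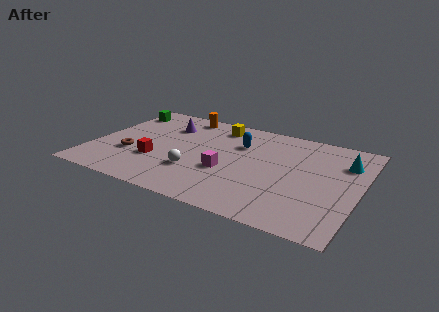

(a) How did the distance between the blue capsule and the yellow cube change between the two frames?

-1.4

The distance was about 3.2 in the first image and 1.8 in the second, so they moved 1.4 units closer together.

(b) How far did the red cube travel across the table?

1.8

The red cube was near (1.9, 1.7) before and (3.3, 2.9) after, so it travelled √(1.4² + 1.2²) ≈ 1.8 units.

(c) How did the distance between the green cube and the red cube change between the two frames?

+2.0

They were about 2.9 units apart before and 4.9 after — 2.0 units further apart.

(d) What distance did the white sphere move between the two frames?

2.5

The white sphere was near (7.5, 1.6) before and (5.3, 2.7) after, so it travelled √(2.2² + 1.1²) ≈ 2.5 units.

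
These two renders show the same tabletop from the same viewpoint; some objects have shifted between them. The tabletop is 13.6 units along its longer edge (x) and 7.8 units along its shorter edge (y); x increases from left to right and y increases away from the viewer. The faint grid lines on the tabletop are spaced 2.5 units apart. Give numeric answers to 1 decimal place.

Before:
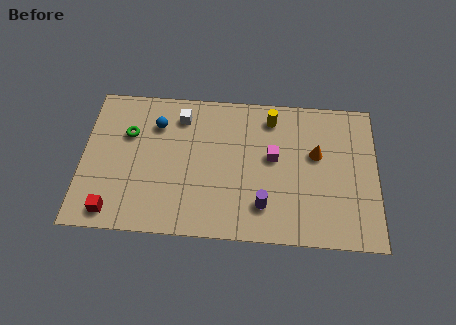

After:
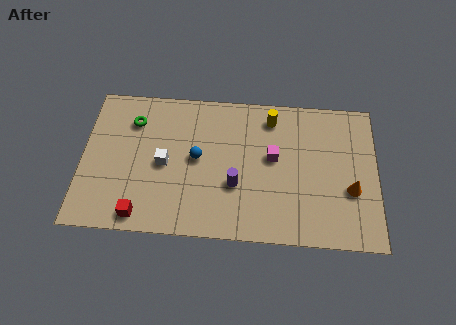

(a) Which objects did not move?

the magenta cube and the yellow cylinder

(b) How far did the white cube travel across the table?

2.7

From (4.5, 6.3) to (3.8, 3.7), the white cube covered √(0.7² + 2.6²) ≈ 2.7 units.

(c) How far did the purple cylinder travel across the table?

1.6

The purple cylinder was near (8.4, 1.8) before and (7.1, 2.8) after, so it travelled √(1.3² + 1.0²) ≈ 1.6 units.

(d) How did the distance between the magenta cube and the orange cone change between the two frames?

+1.9

They were about 2.0 units apart before and 3.9 after — 1.9 units further apart.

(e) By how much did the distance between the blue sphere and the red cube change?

-1.1

They were about 5.2 units apart before and 4.1 after — 1.1 units closer together.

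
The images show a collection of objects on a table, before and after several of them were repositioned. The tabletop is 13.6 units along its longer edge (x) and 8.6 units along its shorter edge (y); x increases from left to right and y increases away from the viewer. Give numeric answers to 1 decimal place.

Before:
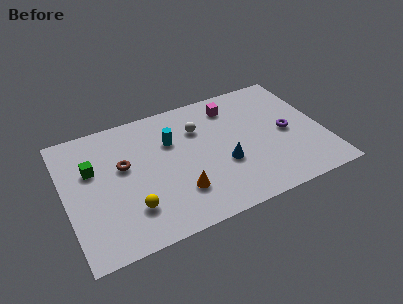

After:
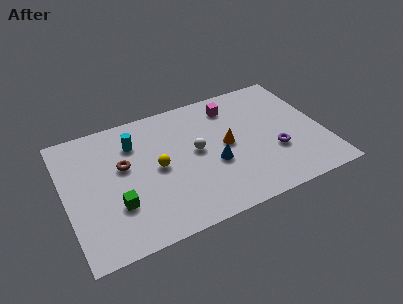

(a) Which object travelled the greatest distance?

the orange cone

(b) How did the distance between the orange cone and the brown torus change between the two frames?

+1.6

The distance was about 3.8 in the first image and 5.4 in the second, so they moved 1.6 units further apart.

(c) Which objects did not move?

the brown torus and the magenta cube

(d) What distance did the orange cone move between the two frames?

3.5

The orange cone moved from about (5.7, 2.3) to (8.5, 4.4), a distance of √(2.8² + 2.1²) ≈ 3.5.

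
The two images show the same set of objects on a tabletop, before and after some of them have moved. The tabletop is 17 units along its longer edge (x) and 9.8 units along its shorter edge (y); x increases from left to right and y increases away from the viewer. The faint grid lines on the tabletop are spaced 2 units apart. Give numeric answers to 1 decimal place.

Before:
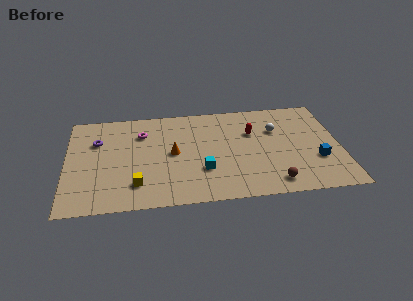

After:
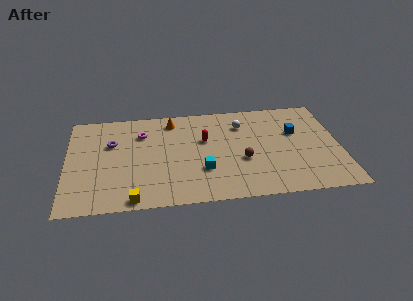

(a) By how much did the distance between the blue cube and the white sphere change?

-0.6

The distance was about 4.1 in the first image and 3.5 in the second, so they moved 0.6 units closer together.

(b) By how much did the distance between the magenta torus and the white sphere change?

-2.1

The distance was about 8.4 in the first image and 6.3 in the second, so they moved 2.1 units closer together.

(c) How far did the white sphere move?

2.2

The white sphere was near (13.1, 6.6) before and (11.0, 7.4) after, so it travelled √(2.1² + 0.8²) ≈ 2.2 units.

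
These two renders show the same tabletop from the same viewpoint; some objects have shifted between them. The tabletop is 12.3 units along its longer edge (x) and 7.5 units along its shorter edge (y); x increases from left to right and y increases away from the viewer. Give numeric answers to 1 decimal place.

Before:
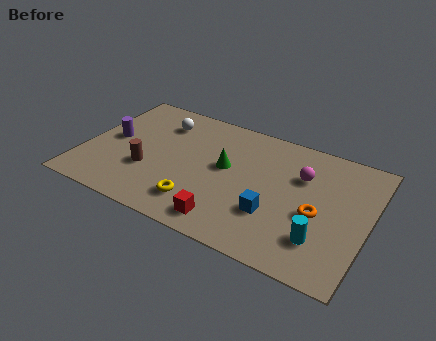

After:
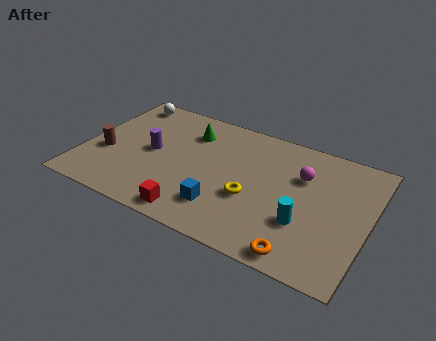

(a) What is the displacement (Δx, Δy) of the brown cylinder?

(-1.9, 0.3)

From the two frames, the brown cylinder sits at roughly (2.9, 2.6) before and (1.0, 2.9) after.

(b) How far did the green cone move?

2.3

The green cone moved from about (6.1, 4.2) to (4.3, 5.7), a distance of √(1.8² + 1.5²) ≈ 2.3.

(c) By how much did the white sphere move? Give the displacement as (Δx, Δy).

(-1.8, 0.8)

The white sphere was at about (3.0, 5.8) and moved to about (1.2, 6.6).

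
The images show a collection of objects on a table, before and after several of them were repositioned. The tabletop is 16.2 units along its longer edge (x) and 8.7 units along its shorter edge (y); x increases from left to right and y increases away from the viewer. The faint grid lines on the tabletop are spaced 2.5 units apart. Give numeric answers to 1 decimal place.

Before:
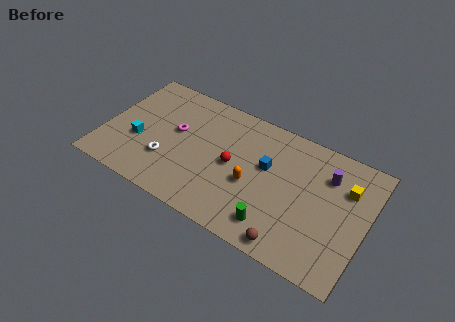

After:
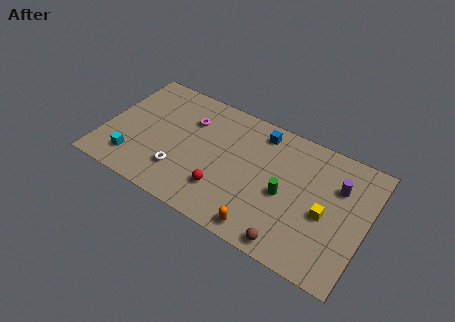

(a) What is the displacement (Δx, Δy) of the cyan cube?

(-0.1, -1.5)

The cyan cube was at about (2.2, 3.3) and moved to about (2.1, 1.8).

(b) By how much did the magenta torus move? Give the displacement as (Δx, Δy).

(0.7, 1.2)

The magenta torus started near (4.3, 5.0) and ended near (5.0, 6.2).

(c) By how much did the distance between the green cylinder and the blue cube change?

+0.3

Before: roughly 3.7 units apart; after: 4.0. That's 0.3 units further apart.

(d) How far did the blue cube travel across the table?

2.3

The blue cube moved from about (10.0, 5.2) to (9.3, 7.4), a distance of √(0.7² + 2.2²) ≈ 2.3.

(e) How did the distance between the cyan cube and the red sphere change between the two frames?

-0.3

The distance was about 5.9 in the first image and 5.6 in the second, so they moved 0.3 units closer together.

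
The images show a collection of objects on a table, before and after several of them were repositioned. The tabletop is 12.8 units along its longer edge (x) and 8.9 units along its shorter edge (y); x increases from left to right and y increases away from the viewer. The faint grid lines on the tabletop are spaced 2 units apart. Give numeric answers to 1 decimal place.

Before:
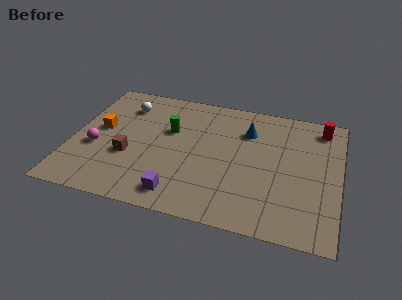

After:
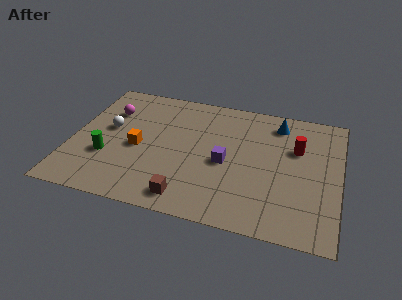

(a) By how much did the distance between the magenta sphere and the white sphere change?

-2.3

They were about 3.6 units apart before and 1.3 after — 2.3 units closer together.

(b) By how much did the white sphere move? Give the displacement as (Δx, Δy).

(-0.6, -1.9)

The white sphere started near (2.3, 6.9) and ended near (1.7, 5.0).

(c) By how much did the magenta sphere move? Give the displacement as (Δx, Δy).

(0.4, 2.8)

The magenta sphere was at about (1.2, 3.5) and moved to about (1.6, 6.3).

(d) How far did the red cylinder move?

2.1

The red cylinder was near (11.8, 7.6) before and (10.7, 5.8) after, so it travelled √(1.1² + 1.8²) ≈ 2.1 units.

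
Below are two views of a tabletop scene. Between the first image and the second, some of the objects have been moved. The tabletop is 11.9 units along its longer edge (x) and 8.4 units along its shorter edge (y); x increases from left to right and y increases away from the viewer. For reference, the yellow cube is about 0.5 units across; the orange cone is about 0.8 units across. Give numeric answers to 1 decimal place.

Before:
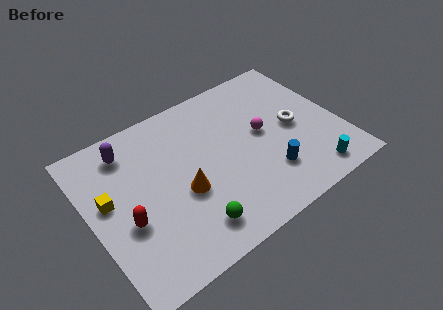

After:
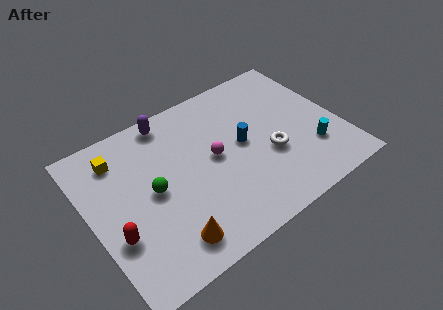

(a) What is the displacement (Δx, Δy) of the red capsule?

(-0.6, -0.4)

The red capsule was at about (1.5, 3.3) and moved to about (0.9, 2.9).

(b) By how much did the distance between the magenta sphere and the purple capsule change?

-3.1

They were about 6.6 units apart before and 3.5 after — 3.1 units closer together.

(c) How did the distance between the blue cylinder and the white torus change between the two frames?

-0.9

The distance was about 2.5 in the first image and 1.6 in the second, so they moved 0.9 units closer together.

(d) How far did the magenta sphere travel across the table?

2.4

From (8.3, 4.5) to (5.9, 4.4), the magenta sphere covered √(2.4² + 0.1²) ≈ 2.4 units.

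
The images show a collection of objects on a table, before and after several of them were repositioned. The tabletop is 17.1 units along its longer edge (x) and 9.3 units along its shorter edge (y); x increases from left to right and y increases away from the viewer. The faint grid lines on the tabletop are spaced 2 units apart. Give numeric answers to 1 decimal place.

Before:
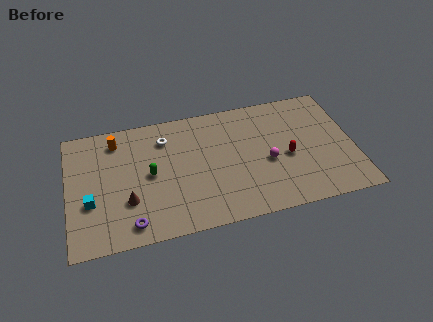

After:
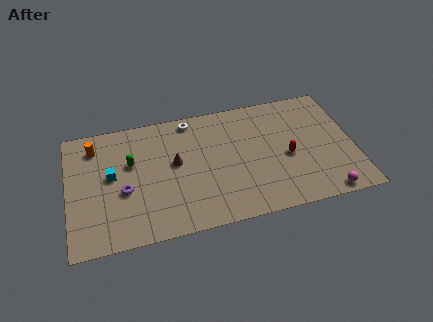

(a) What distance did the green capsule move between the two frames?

1.6

From (4.9, 4.7) to (3.8, 5.8), the green capsule covered √(1.1² + 1.1²) ≈ 1.6 units.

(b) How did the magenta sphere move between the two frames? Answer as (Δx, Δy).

(3.2, -3.2)

The magenta sphere started near (11.9, 4.0) and ended near (15.1, 0.8).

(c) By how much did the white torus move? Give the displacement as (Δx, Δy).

(1.6, 1.1)

The white torus started near (5.9, 7.2) and ended near (7.5, 8.3).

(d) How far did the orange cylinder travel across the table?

1.3

The orange cylinder moved from about (3.0, 7.7) to (1.7, 7.5), a distance of √(1.3² + 0.2²) ≈ 1.3.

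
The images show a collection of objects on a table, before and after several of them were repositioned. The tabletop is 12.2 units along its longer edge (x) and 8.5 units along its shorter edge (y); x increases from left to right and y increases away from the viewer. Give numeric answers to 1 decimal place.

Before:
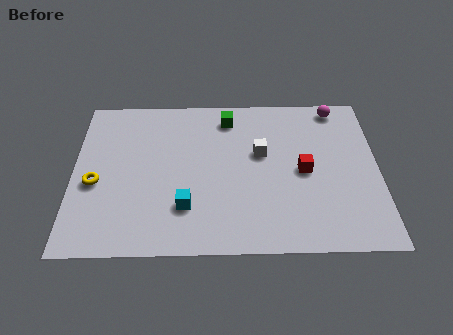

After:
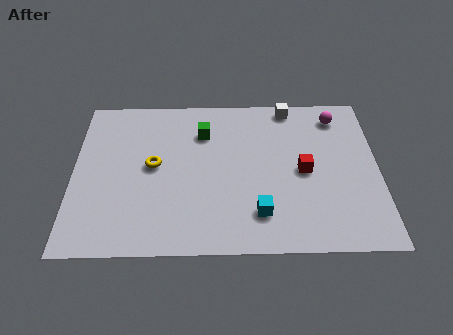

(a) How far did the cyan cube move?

2.9

The cyan cube moved from about (4.5, 2.3) to (7.4, 1.9), a distance of √(2.9² + 0.4²) ≈ 2.9.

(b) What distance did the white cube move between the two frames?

2.9

The white cube moved from about (7.5, 5.1) to (8.7, 7.7), a distance of √(1.2² + 2.6²) ≈ 2.9.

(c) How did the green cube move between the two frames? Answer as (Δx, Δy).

(-1.0, -0.8)

The green cube was at about (6.2, 7.1) and moved to about (5.2, 6.3).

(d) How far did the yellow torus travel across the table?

2.5

From (0.9, 3.6) to (3.2, 4.5), the yellow torus covered √(2.3² + 0.9²) ≈ 2.5 units.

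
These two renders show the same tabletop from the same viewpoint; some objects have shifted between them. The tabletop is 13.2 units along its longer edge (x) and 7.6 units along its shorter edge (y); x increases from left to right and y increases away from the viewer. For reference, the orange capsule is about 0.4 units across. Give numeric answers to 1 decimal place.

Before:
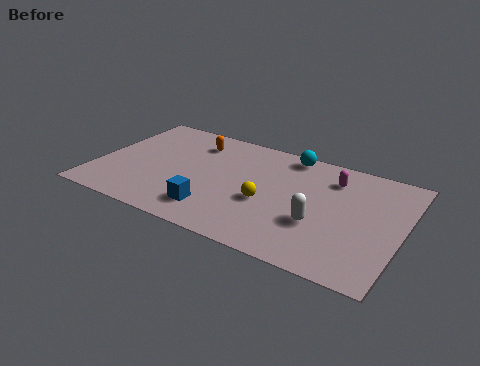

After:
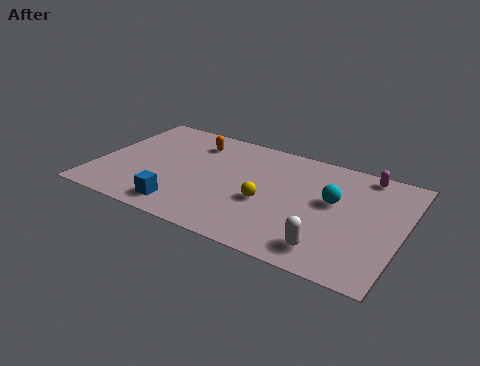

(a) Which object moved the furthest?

the cyan sphere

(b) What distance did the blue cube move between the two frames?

1.4

The blue cube moved from about (5.4, 1.6) to (4.1, 1.2), a distance of √(1.3² + 0.4²) ≈ 1.4.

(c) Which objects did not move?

the orange capsule and the yellow sphere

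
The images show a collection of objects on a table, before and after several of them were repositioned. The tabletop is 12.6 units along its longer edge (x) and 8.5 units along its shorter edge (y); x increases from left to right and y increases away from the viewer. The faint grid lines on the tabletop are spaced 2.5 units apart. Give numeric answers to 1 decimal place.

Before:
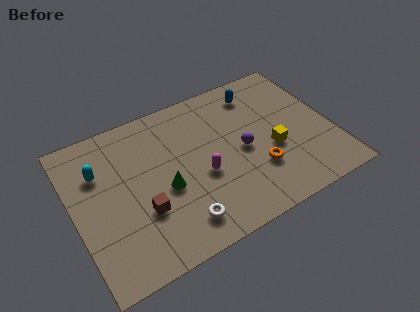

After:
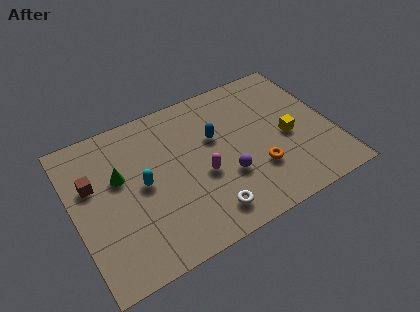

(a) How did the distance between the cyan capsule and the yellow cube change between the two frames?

-1.5

Before: roughly 8.6 units apart; after: 7.1. That's 1.5 units closer together.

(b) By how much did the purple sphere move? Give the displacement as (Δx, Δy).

(-1.0, -1.1)

The purple sphere was at about (8.2, 4.0) and moved to about (7.2, 2.9).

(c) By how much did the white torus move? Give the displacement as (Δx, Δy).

(1.3, -0.1)

The white torus started near (4.7, 1.5) and ended near (6.0, 1.4).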